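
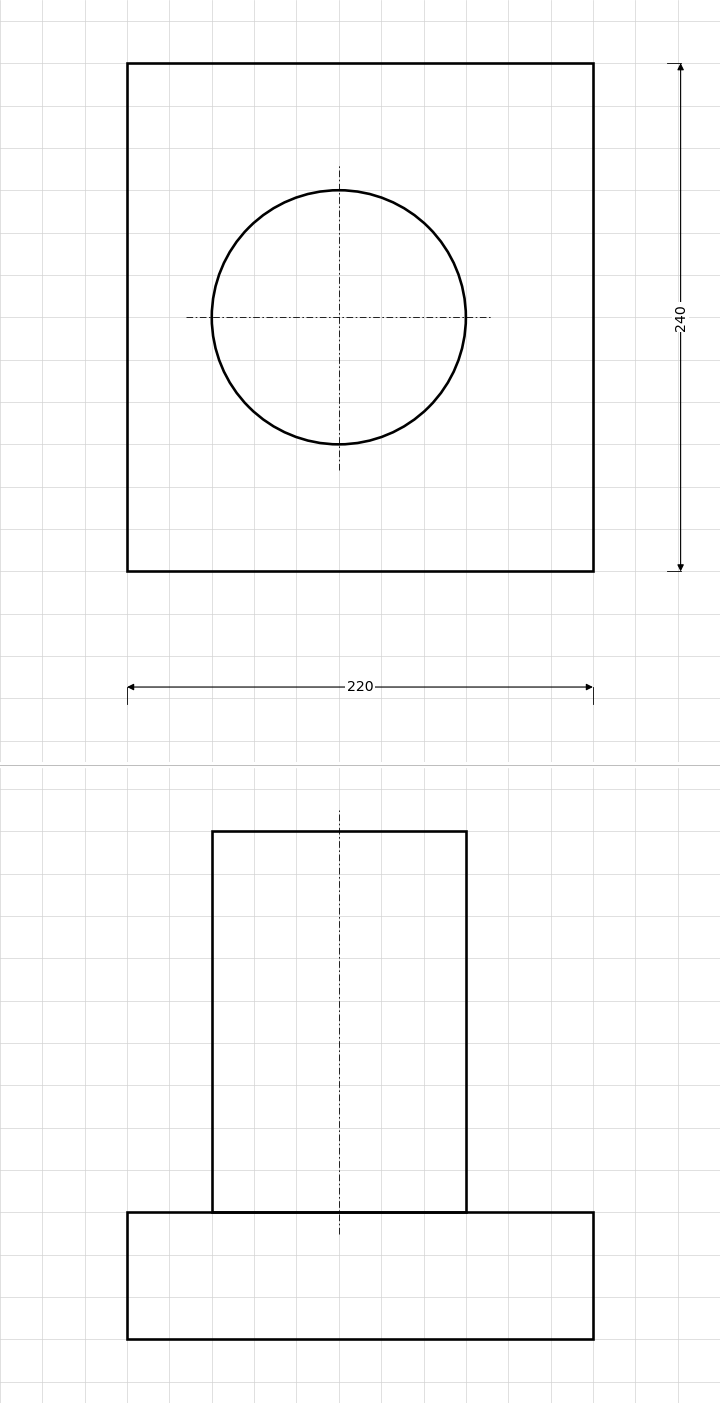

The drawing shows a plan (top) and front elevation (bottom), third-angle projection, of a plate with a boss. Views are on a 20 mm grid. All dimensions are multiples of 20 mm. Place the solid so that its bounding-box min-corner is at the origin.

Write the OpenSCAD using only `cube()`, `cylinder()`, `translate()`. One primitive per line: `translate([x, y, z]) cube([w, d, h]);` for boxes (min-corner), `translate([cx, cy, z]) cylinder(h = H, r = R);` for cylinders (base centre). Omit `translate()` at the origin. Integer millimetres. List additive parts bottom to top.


cube([220, 240, 60]);
translate([100, 120, 60]) cylinder(h = 180, r = 60);


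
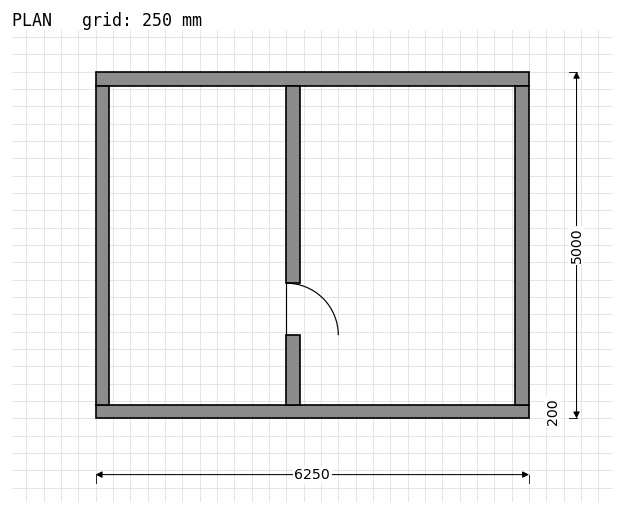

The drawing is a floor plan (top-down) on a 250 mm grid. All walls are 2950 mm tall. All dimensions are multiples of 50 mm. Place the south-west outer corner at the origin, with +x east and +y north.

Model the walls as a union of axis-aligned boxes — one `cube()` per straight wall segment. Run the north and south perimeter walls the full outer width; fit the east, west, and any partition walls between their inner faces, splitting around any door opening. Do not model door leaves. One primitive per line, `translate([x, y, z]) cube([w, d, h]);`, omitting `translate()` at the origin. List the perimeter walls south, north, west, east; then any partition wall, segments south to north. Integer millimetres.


cube([6250, 200, 2950]);
translate([0, 4800, 0]) cube([6250, 200, 2950]);
translate([0, 200, 0]) cube([200, 4600, 2950]);
translate([6050, 200, 0]) cube([200, 4600, 2950]);
translate([2750, 200, 0]) cube([200, 1000, 2950]);
translate([2750, 1950, 0]) cube([200, 2850, 2950]);


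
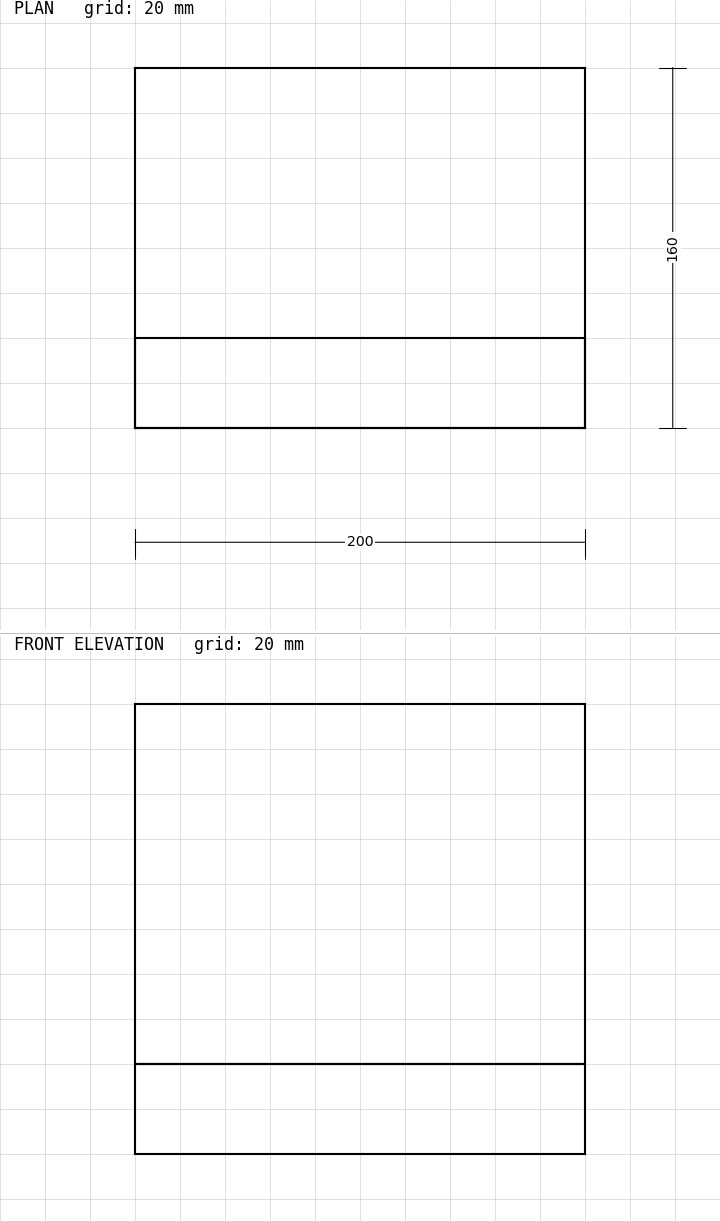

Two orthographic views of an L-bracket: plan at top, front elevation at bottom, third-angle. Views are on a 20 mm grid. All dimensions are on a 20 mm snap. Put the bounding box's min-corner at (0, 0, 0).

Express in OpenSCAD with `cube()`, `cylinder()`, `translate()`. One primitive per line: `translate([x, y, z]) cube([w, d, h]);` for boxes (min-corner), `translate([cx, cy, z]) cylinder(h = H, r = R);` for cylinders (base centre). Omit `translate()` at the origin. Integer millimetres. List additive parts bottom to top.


cube([200, 160, 40]);
translate([0, 0, 40]) cube([200, 40, 160]);


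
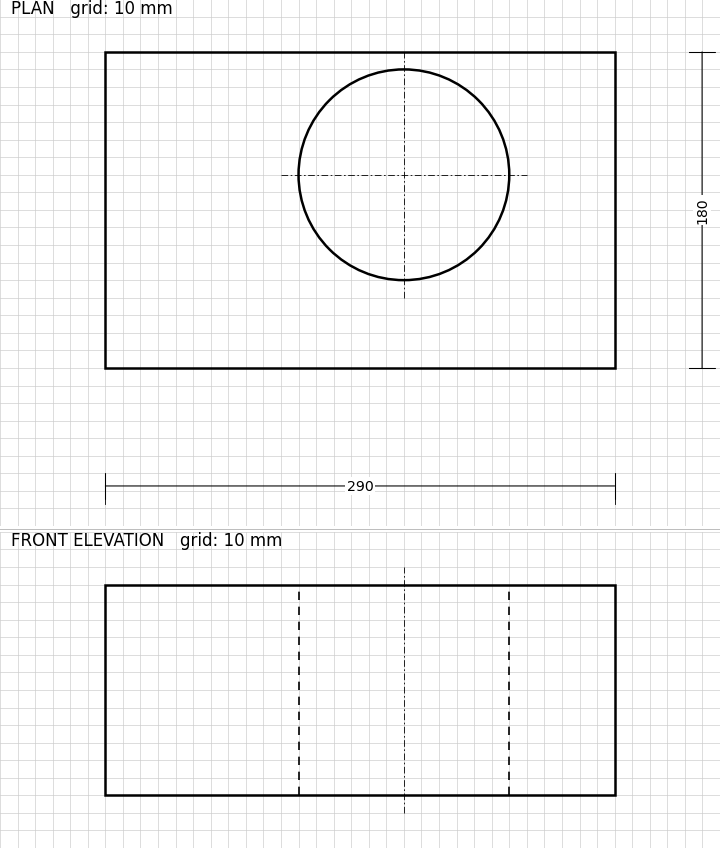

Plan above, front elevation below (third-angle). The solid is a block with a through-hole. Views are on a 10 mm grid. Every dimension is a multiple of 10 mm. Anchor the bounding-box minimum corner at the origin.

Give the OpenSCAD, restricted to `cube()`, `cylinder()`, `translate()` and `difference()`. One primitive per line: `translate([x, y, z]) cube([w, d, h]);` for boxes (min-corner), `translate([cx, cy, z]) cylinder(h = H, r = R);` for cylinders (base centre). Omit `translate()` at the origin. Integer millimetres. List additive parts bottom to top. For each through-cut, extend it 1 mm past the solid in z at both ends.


difference() {
  cube([290, 180, 120]);
  translate([170, 110, -1]) cylinder(h = 122, r = 60);
}


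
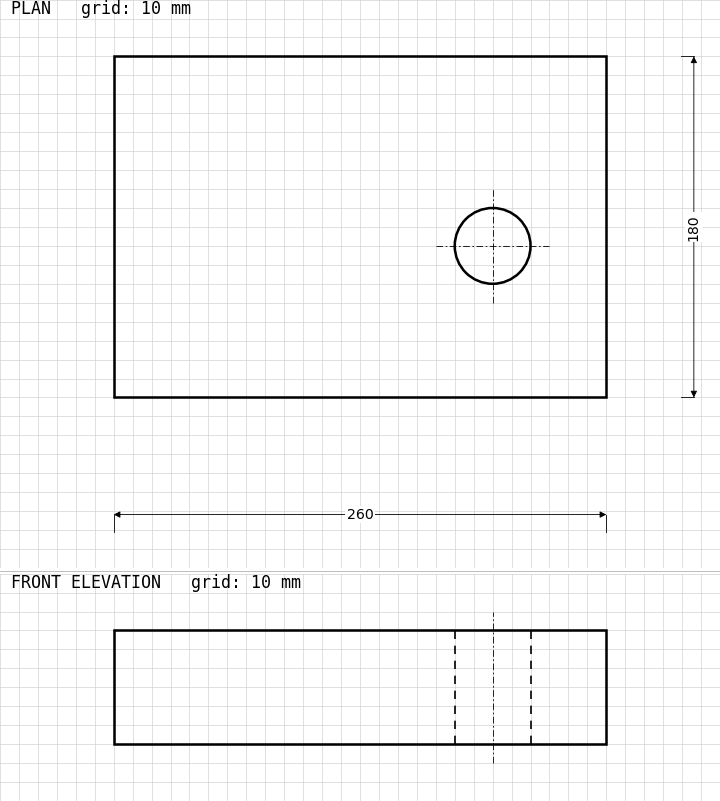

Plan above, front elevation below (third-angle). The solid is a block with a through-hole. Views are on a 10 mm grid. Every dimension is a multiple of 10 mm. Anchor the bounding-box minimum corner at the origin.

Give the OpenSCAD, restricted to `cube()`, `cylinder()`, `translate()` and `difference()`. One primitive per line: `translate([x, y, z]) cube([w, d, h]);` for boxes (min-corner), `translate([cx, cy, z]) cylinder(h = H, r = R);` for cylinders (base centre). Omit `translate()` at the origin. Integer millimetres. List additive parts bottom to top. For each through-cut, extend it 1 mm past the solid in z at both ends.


difference() {
  cube([260, 180, 60]);
  translate([200, 80, -1]) cylinder(h = 62, r = 20);
}


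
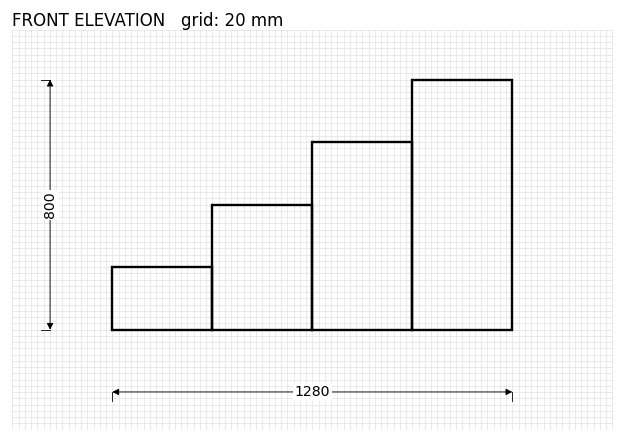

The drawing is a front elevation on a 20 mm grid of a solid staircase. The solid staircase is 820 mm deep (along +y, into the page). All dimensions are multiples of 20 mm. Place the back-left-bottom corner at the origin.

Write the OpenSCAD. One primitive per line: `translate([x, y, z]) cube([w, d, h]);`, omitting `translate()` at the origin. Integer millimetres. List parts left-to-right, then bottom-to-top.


cube([320, 820, 200]);
translate([320, 0, 0]) cube([320, 820, 400]);
translate([640, 0, 0]) cube([320, 820, 600]);
translate([960, 0, 0]) cube([320, 820, 800]);


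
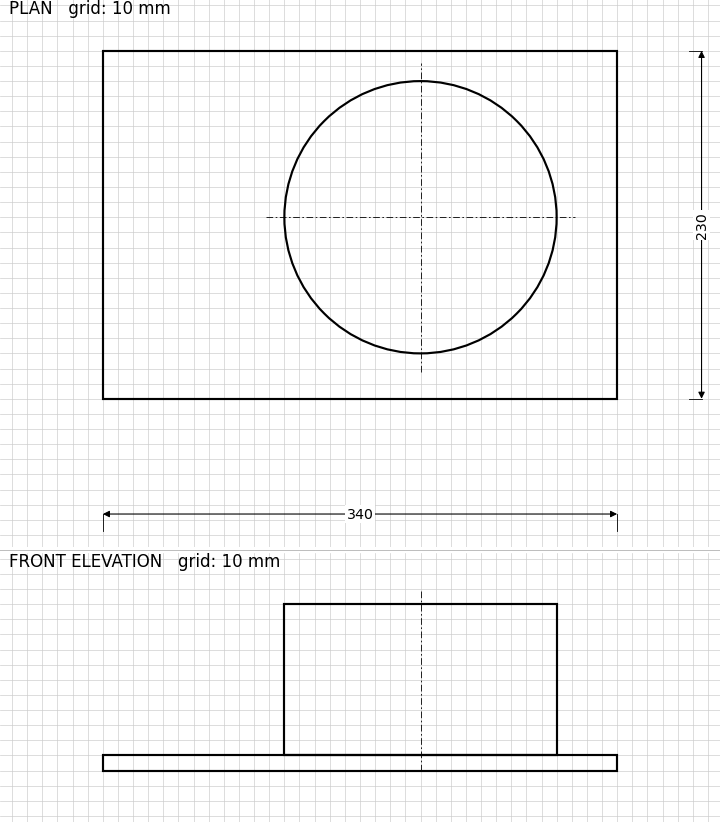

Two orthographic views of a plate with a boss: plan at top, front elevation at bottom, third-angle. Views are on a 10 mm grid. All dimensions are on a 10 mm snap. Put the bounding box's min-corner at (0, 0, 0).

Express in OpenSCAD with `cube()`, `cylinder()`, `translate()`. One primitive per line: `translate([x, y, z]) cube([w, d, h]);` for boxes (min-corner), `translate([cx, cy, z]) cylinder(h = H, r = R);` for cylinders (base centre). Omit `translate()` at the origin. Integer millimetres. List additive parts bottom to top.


cube([340, 230, 10]);
translate([210, 120, 10]) cylinder(h = 100, r = 90);


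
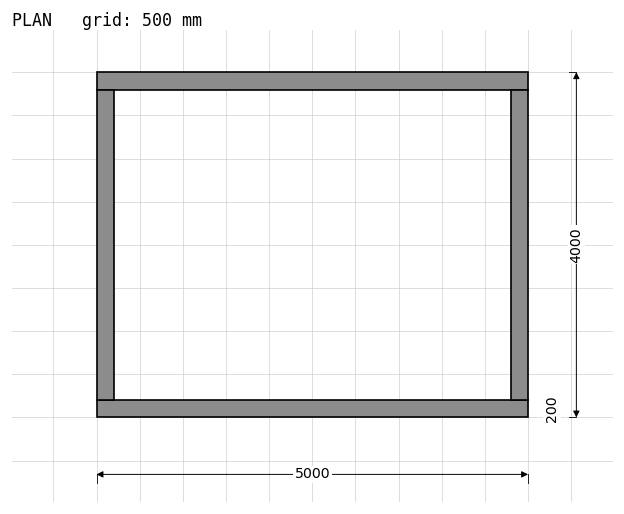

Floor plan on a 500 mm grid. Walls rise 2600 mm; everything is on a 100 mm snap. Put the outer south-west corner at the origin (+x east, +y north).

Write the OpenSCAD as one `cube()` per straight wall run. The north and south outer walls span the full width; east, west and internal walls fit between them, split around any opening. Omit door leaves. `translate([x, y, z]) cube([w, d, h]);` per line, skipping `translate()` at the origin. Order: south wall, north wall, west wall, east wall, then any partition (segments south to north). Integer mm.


cube([5000, 200, 2600]);
translate([0, 3800, 0]) cube([5000, 200, 2600]);
translate([0, 200, 0]) cube([200, 3600, 2600]);
translate([4800, 200, 0]) cube([200, 3600, 2600]);


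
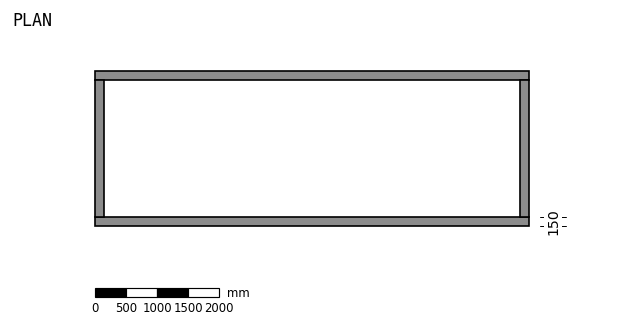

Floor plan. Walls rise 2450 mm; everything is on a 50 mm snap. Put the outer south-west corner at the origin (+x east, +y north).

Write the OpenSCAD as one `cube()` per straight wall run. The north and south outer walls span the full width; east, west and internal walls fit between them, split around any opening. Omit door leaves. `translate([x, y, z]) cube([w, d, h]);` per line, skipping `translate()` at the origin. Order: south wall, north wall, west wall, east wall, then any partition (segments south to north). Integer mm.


cube([7000, 150, 2450]);
translate([0, 2350, 0]) cube([7000, 150, 2450]);
translate([0, 150, 0]) cube([150, 2200, 2450]);
translate([6850, 150, 0]) cube([150, 2200, 2450]);


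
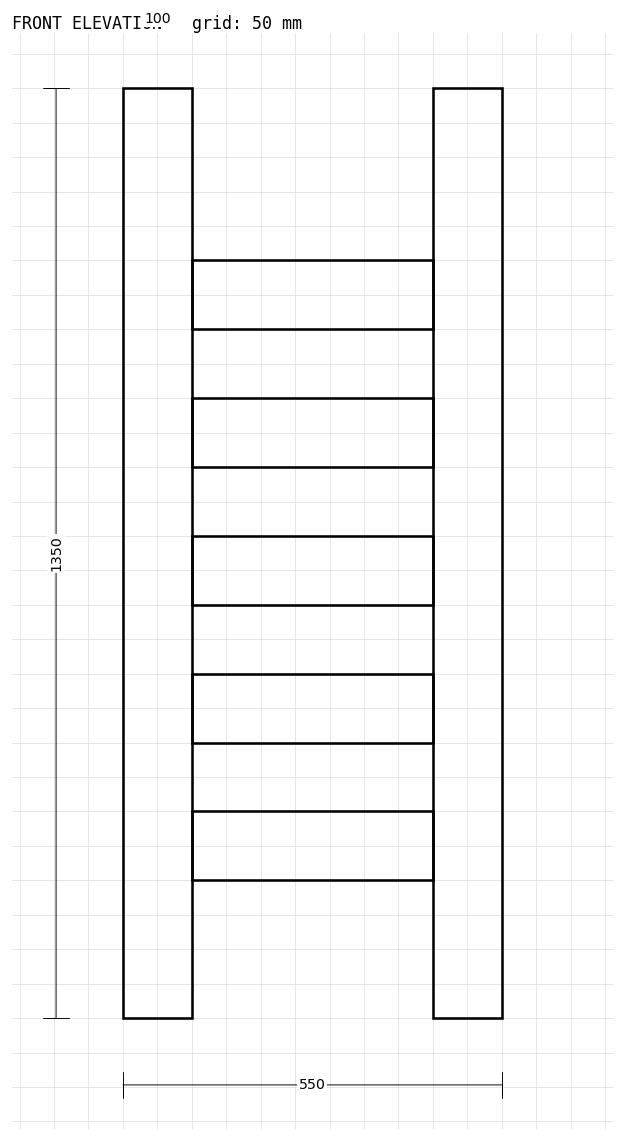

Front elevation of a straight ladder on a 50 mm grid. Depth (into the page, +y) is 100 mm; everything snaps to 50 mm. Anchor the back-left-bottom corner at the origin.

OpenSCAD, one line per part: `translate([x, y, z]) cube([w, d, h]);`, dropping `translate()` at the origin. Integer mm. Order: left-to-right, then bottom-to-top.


cube([100, 100, 1350]);
translate([100, 0, 200]) cube([350, 100, 100]);
translate([100, 0, 400]) cube([350, 100, 100]);
translate([100, 0, 600]) cube([350, 100, 100]);
translate([100, 0, 800]) cube([350, 100, 100]);
translate([100, 0, 1000]) cube([350, 100, 100]);
translate([450, 0, 0]) cube([100, 100, 1350]);


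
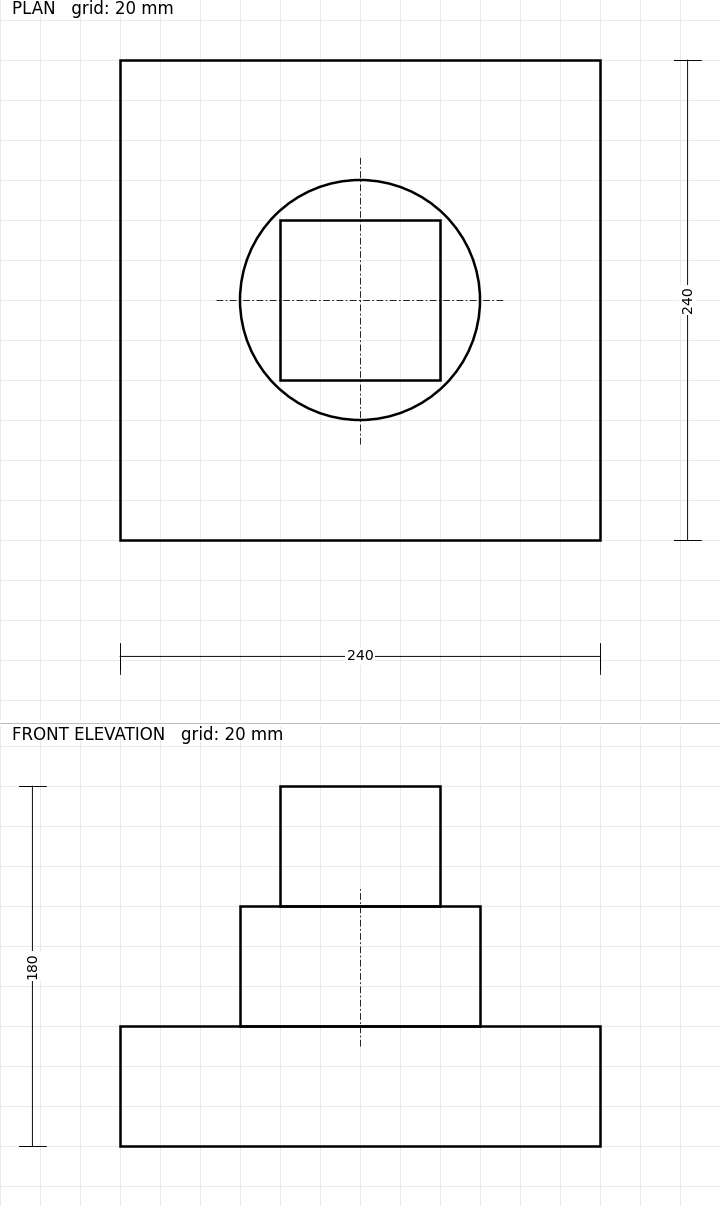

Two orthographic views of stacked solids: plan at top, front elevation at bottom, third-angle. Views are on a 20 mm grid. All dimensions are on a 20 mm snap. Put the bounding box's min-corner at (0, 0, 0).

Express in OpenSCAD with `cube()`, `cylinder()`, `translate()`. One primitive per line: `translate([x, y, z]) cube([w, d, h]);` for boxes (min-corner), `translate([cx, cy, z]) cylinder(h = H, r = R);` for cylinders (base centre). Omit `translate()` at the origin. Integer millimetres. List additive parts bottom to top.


cube([240, 240, 60]);
translate([120, 120, 60]) cylinder(h = 60, r = 60);
translate([80, 80, 120]) cube([80, 80, 60]);


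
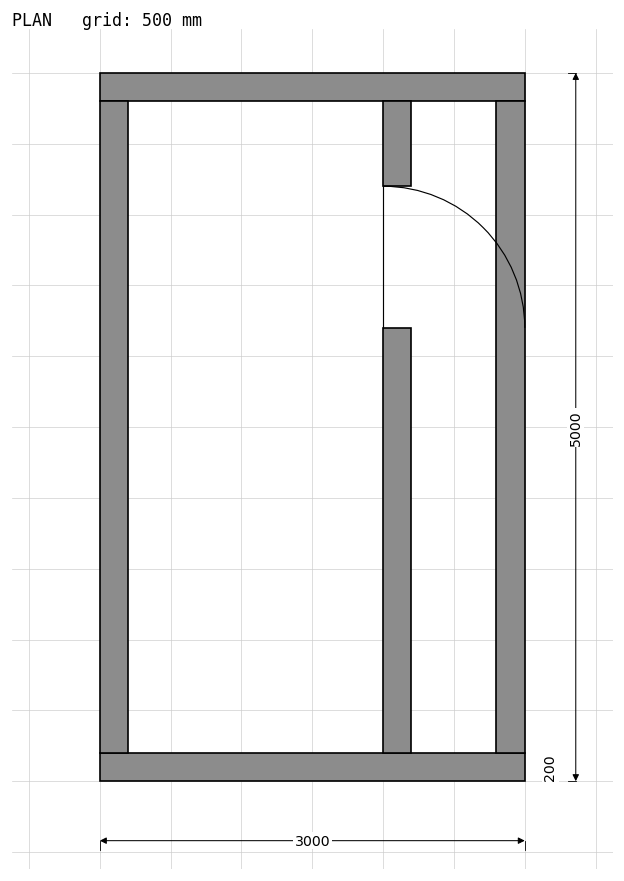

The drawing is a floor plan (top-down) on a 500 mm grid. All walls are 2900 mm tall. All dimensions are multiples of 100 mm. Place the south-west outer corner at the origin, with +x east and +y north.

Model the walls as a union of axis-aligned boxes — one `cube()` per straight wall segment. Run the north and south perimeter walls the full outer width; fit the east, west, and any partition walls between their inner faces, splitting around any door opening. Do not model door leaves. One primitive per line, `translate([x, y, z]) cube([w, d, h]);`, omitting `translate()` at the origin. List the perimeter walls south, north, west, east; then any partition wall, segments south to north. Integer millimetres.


cube([3000, 200, 2900]);
translate([0, 4800, 0]) cube([3000, 200, 2900]);
translate([0, 200, 0]) cube([200, 4600, 2900]);
translate([2800, 200, 0]) cube([200, 4600, 2900]);
translate([2000, 200, 0]) cube([200, 3000, 2900]);
translate([2000, 4200, 0]) cube([200, 600, 2900]);


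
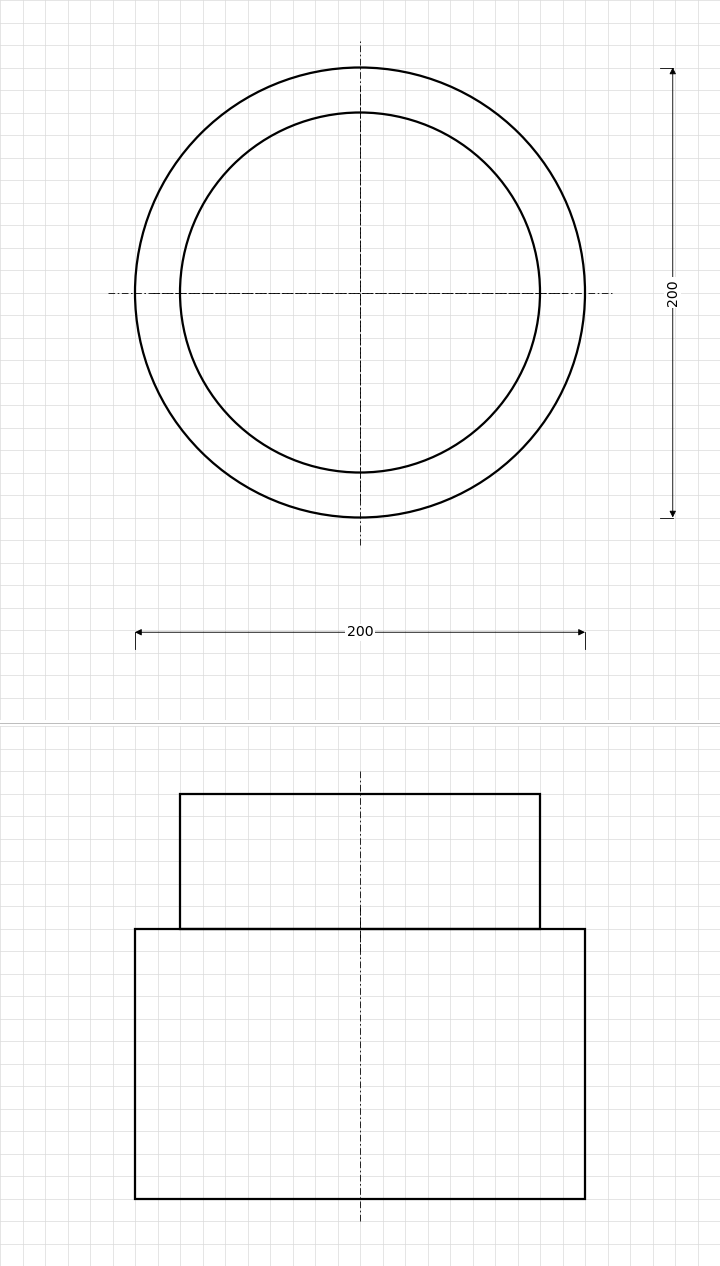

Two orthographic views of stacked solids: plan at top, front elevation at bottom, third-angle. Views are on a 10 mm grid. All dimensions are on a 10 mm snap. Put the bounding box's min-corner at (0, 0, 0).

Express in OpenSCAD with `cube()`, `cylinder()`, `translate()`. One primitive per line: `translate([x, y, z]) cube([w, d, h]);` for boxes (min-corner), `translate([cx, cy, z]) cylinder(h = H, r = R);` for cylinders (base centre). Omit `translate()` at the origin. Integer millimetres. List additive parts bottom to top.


translate([100, 100, 0]) cylinder(h = 120, r = 100);
translate([100, 100, 120]) cylinder(h = 60, r = 80);


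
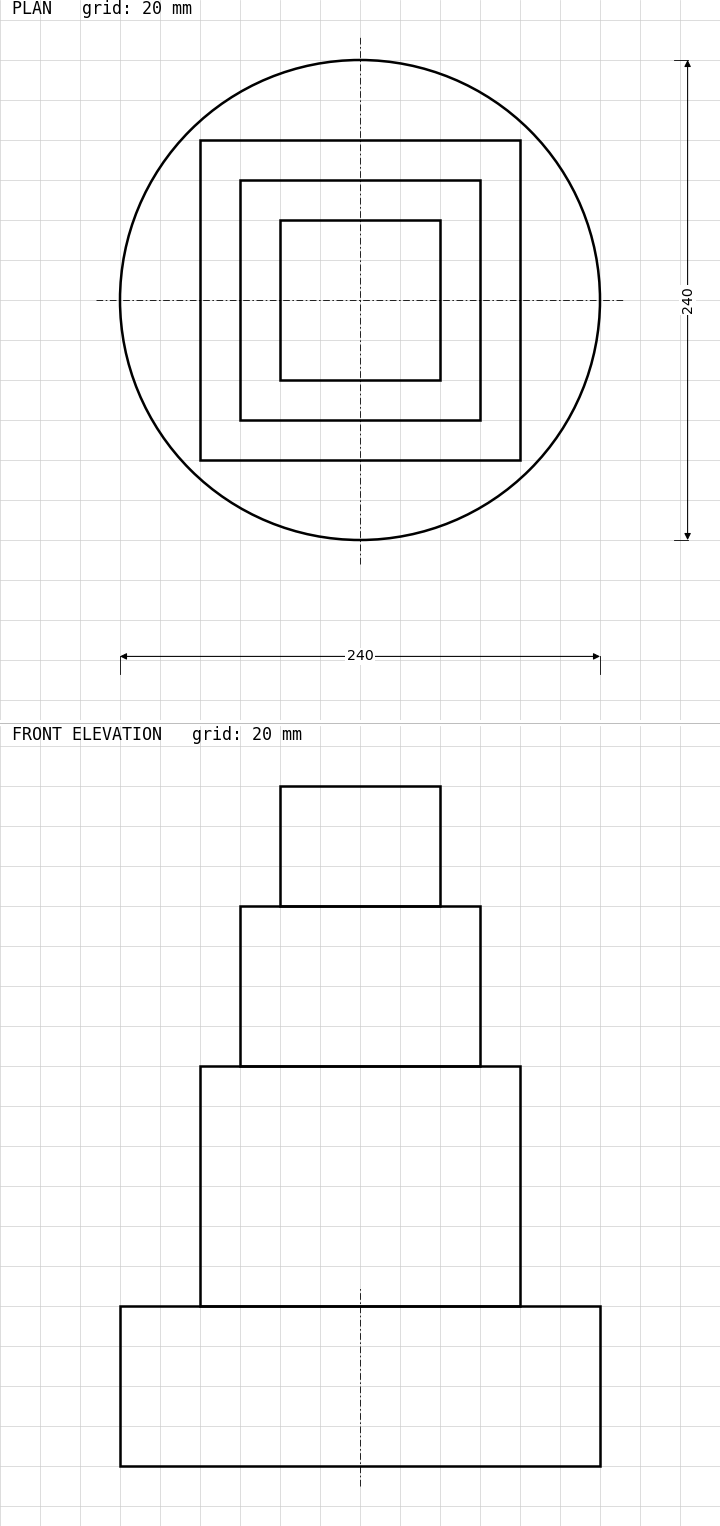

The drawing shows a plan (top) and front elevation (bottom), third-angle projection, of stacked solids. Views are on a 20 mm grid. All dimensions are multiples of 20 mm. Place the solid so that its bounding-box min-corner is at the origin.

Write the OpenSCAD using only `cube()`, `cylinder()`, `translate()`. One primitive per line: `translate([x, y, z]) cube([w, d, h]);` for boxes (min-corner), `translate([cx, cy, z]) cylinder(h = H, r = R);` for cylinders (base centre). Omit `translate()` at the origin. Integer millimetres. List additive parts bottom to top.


translate([120, 120, 0]) cylinder(h = 80, r = 120);
translate([40, 40, 80]) cube([160, 160, 120]);
translate([60, 60, 200]) cube([120, 120, 80]);
translate([80, 80, 280]) cube([80, 80, 60]);


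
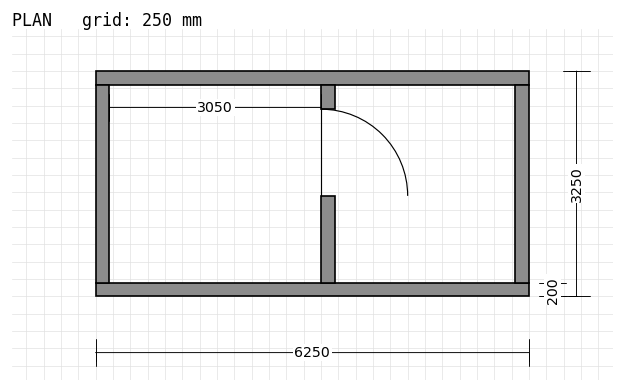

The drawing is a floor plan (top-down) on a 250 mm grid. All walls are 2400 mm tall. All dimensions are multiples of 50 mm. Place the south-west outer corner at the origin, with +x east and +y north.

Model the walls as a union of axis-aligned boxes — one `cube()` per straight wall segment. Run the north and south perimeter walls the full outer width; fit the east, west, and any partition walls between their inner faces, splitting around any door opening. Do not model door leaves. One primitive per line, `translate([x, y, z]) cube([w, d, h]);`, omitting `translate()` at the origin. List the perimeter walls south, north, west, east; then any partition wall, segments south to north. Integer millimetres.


cube([6250, 200, 2400]);
translate([0, 3050, 0]) cube([6250, 200, 2400]);
translate([0, 200, 0]) cube([200, 2850, 2400]);
translate([6050, 200, 0]) cube([200, 2850, 2400]);
translate([3250, 200, 0]) cube([200, 1250, 2400]);
translate([3250, 2700, 0]) cube([200, 350, 2400]);


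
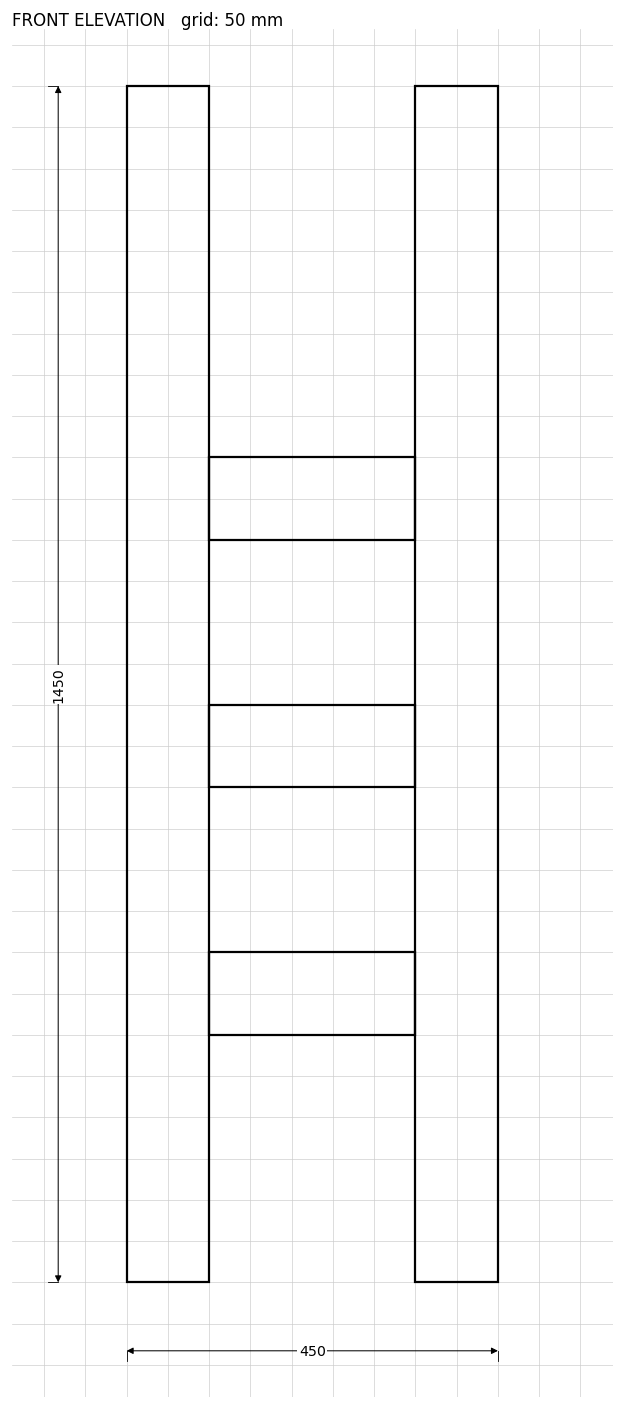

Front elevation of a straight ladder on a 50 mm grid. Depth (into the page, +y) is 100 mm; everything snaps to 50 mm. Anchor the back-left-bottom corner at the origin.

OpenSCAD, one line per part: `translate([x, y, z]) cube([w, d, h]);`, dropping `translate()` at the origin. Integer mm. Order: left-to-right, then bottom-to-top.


cube([100, 100, 1450]);
translate([100, 0, 300]) cube([250, 100, 100]);
translate([100, 0, 600]) cube([250, 100, 100]);
translate([100, 0, 900]) cube([250, 100, 100]);
translate([350, 0, 0]) cube([100, 100, 1450]);


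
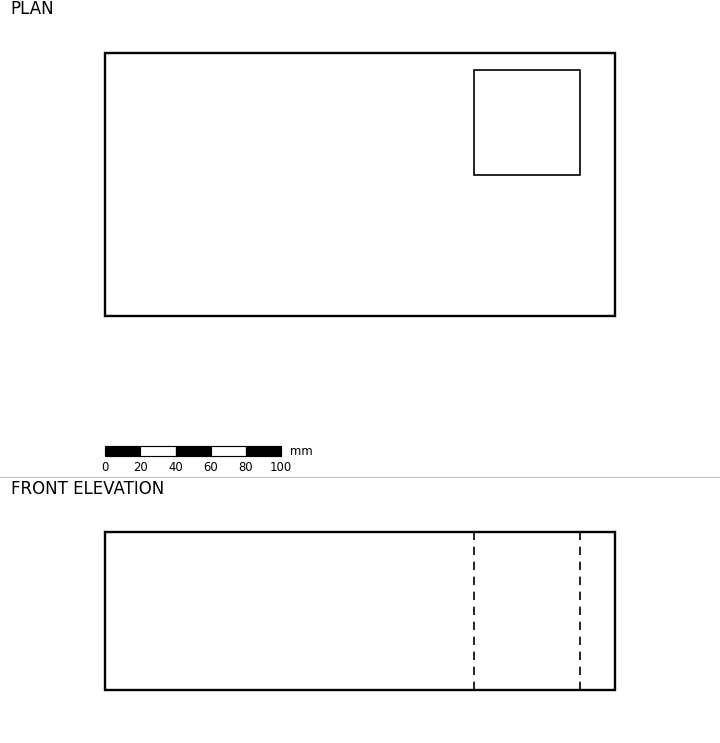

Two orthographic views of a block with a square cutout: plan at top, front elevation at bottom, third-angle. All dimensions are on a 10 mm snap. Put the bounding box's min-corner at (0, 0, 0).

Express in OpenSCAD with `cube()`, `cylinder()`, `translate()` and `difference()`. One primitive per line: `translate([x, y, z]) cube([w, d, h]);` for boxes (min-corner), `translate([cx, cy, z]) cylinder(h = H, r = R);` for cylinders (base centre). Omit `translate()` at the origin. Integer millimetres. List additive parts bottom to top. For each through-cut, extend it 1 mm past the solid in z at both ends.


difference() {
  cube([290, 150, 90]);
  translate([210, 80, -1]) cube([60, 60, 92]);
}


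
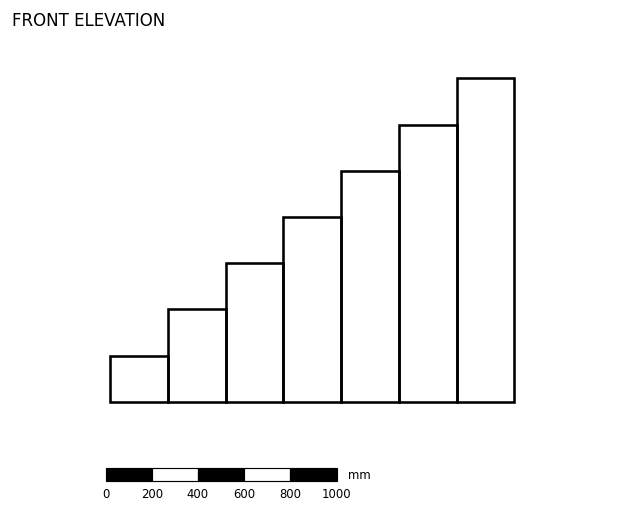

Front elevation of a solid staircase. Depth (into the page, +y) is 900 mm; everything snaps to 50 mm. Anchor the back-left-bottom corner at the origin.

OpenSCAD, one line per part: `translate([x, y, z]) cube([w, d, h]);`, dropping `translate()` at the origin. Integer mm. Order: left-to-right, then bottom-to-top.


cube([250, 900, 200]);
translate([250, 0, 0]) cube([250, 900, 400]);
translate([500, 0, 0]) cube([250, 900, 600]);
translate([750, 0, 0]) cube([250, 900, 800]);
translate([1000, 0, 0]) cube([250, 900, 1000]);
translate([1250, 0, 0]) cube([250, 900, 1200]);
translate([1500, 0, 0]) cube([250, 900, 1400]);


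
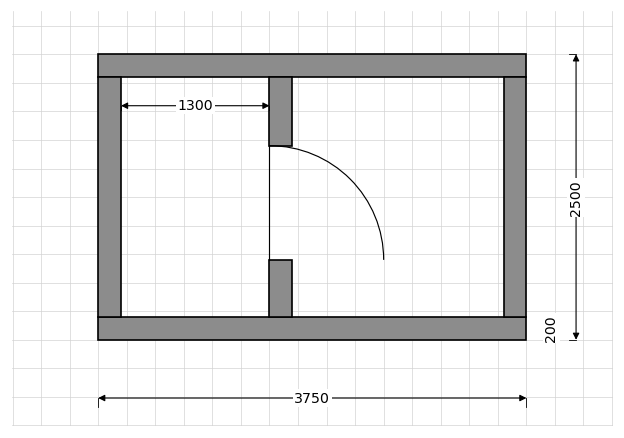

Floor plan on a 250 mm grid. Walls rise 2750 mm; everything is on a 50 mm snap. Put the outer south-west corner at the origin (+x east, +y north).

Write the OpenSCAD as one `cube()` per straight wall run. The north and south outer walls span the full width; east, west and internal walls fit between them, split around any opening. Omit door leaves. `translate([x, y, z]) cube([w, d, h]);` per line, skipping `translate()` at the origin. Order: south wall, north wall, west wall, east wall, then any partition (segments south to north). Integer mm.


cube([3750, 200, 2750]);
translate([0, 2300, 0]) cube([3750, 200, 2750]);
translate([0, 200, 0]) cube([200, 2100, 2750]);
translate([3550, 200, 0]) cube([200, 2100, 2750]);
translate([1500, 200, 0]) cube([200, 500, 2750]);
translate([1500, 1700, 0]) cube([200, 600, 2750]);


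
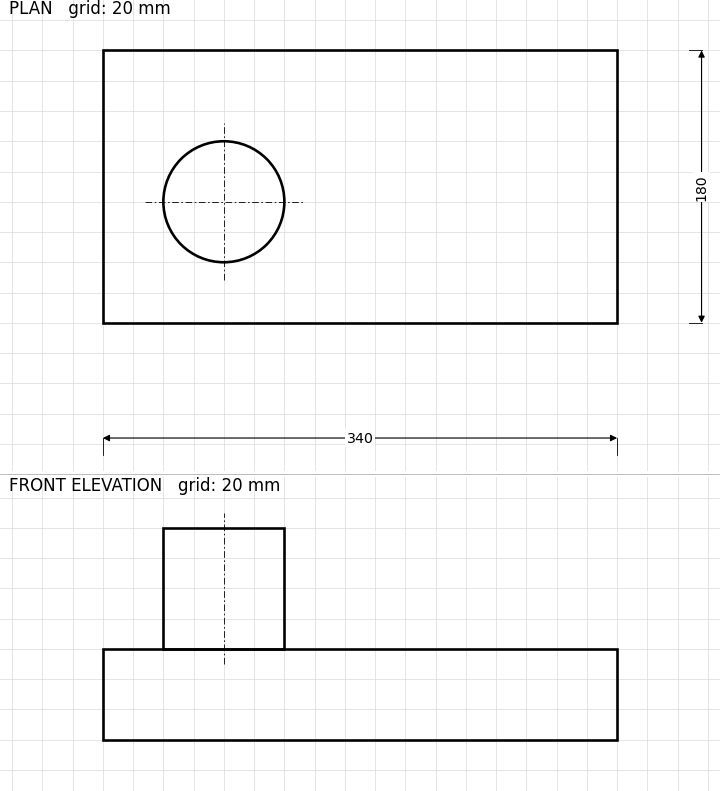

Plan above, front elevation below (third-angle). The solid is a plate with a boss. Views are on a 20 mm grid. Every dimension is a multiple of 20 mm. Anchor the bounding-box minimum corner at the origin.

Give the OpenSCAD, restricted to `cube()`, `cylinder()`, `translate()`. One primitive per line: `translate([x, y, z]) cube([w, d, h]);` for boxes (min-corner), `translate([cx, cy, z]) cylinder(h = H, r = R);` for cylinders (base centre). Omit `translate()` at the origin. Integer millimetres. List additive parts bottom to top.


cube([340, 180, 60]);
translate([80, 80, 60]) cylinder(h = 80, r = 40);


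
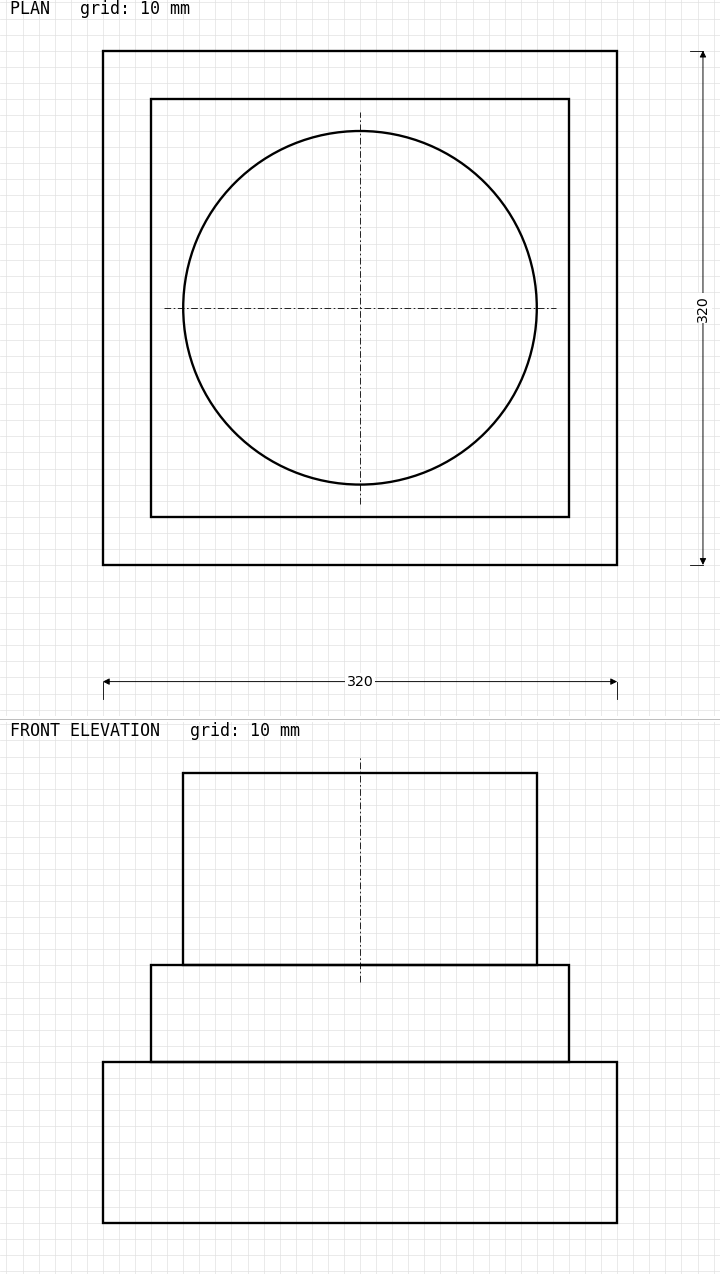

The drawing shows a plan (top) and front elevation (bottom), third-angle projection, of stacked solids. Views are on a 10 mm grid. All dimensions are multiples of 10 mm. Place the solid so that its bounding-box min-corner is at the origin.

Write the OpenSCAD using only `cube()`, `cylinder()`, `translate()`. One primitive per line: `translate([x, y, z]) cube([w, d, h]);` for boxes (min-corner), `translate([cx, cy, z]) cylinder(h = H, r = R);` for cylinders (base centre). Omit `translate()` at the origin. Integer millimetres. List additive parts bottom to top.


cube([320, 320, 100]);
translate([30, 30, 100]) cube([260, 260, 60]);
translate([160, 160, 160]) cylinder(h = 120, r = 110);


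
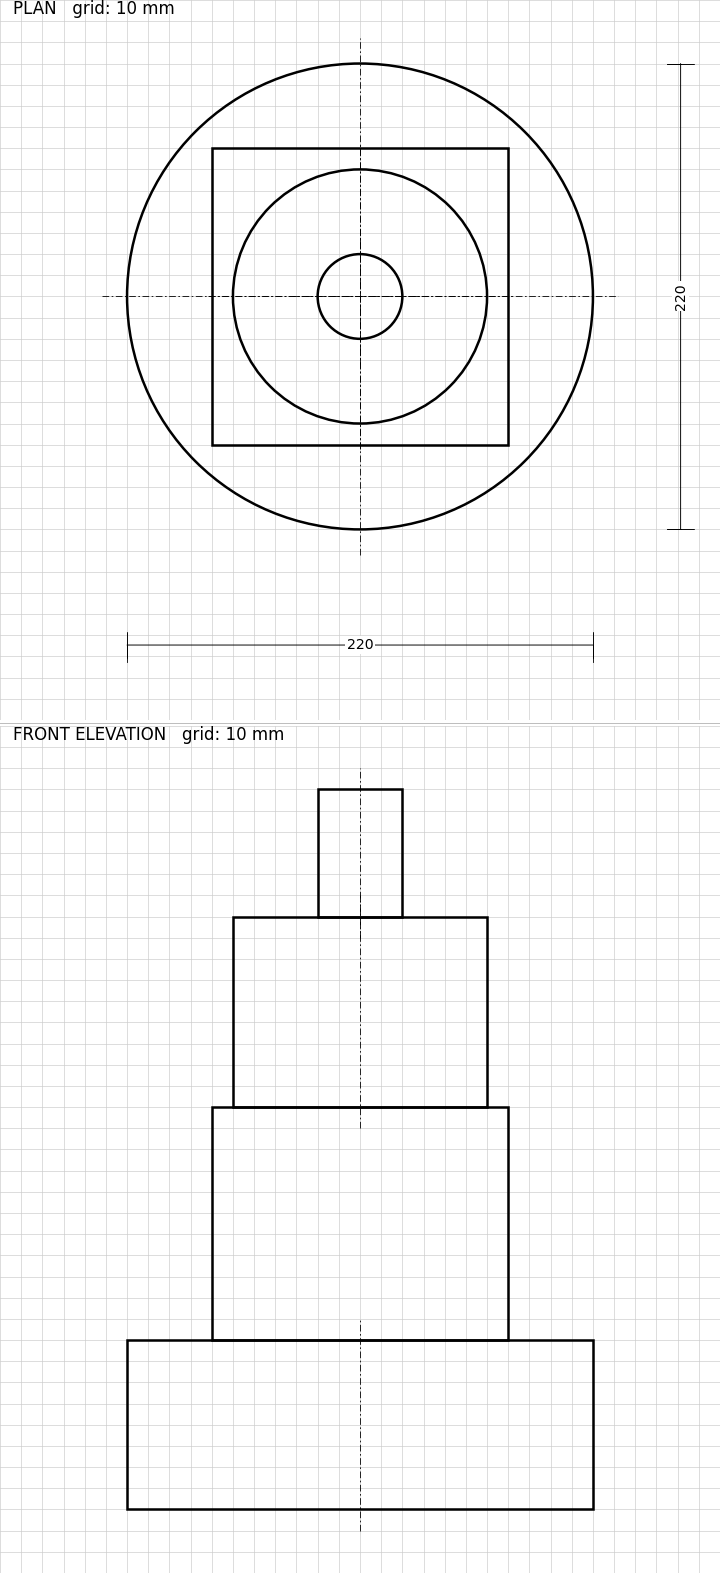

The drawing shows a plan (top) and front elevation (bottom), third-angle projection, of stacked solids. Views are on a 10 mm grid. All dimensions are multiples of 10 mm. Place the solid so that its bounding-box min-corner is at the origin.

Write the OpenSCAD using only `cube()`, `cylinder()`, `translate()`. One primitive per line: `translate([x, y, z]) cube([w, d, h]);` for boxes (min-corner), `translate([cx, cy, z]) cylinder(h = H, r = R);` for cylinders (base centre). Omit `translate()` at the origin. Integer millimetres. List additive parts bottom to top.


translate([110, 110, 0]) cylinder(h = 80, r = 110);
translate([40, 40, 80]) cube([140, 140, 110]);
translate([110, 110, 190]) cylinder(h = 90, r = 60);
translate([110, 110, 280]) cylinder(h = 60, r = 20);


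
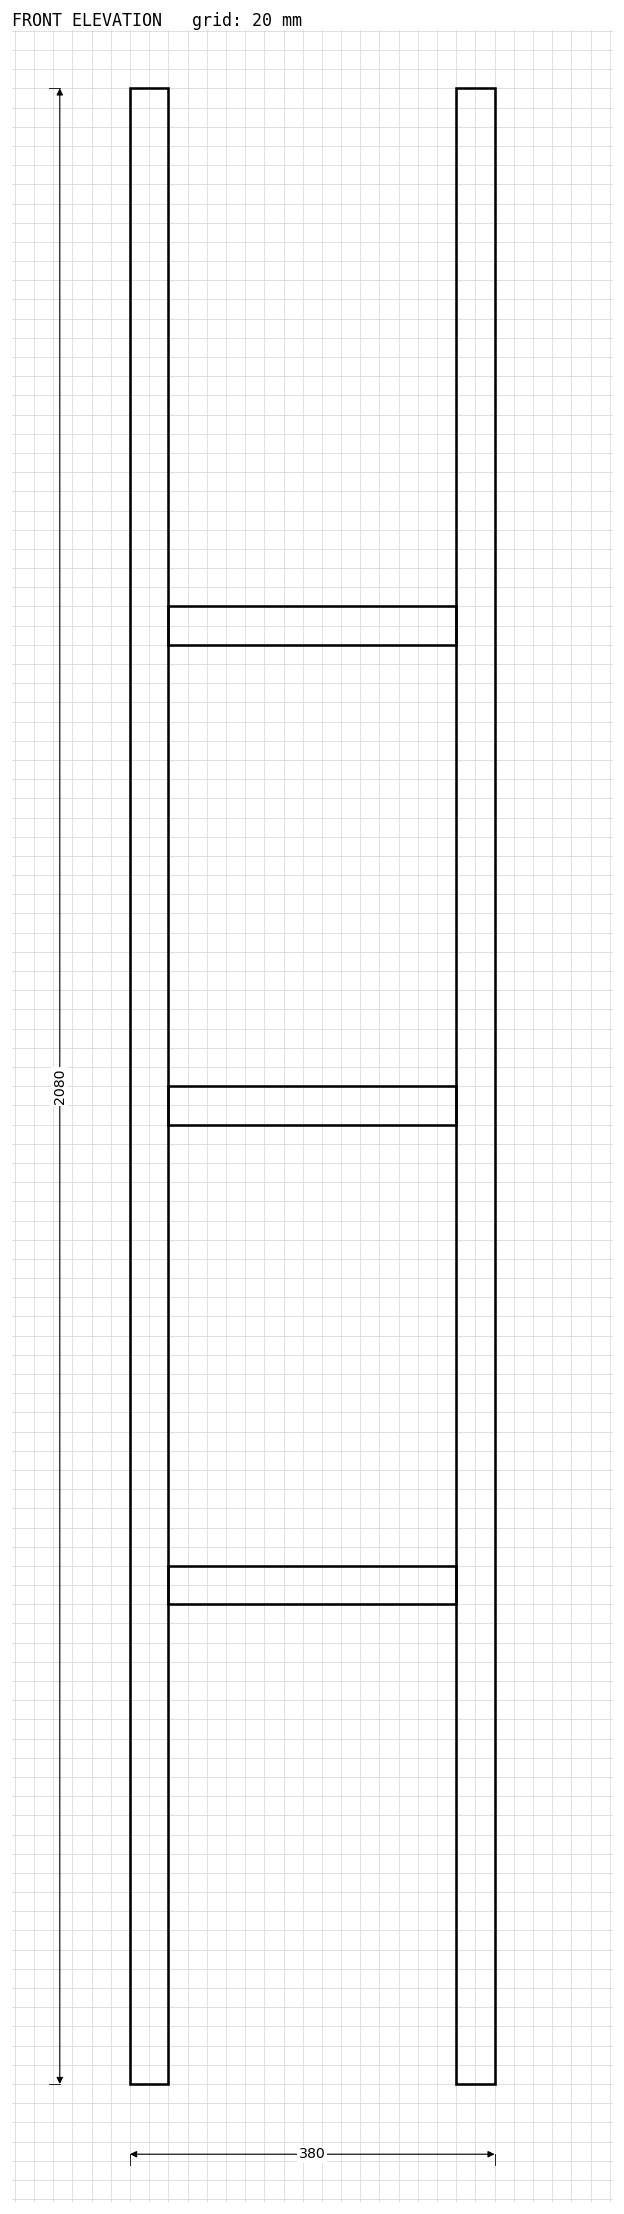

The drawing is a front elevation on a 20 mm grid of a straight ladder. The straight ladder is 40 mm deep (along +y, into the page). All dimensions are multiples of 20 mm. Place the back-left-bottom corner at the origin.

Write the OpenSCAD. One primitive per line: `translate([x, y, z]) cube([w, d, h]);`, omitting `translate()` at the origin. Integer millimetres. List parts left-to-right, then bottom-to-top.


cube([40, 40, 2080]);
translate([40, 0, 500]) cube([300, 40, 40]);
translate([40, 0, 1000]) cube([300, 40, 40]);
translate([40, 0, 1500]) cube([300, 40, 40]);
translate([340, 0, 0]) cube([40, 40, 2080]);


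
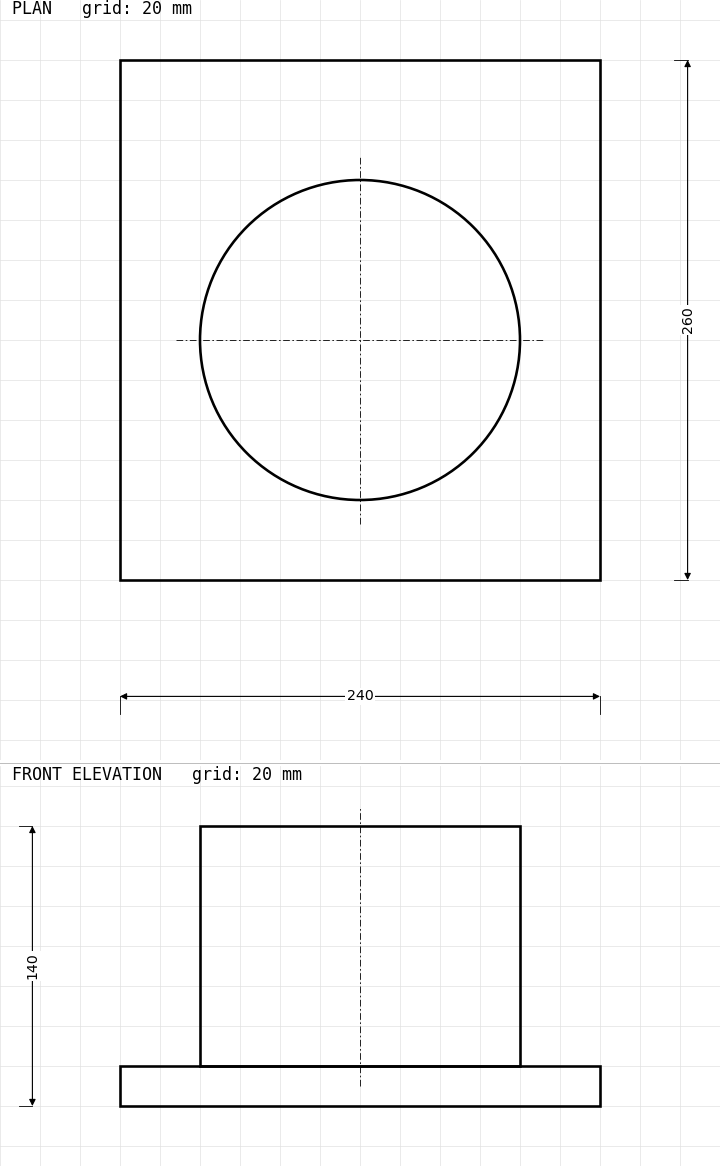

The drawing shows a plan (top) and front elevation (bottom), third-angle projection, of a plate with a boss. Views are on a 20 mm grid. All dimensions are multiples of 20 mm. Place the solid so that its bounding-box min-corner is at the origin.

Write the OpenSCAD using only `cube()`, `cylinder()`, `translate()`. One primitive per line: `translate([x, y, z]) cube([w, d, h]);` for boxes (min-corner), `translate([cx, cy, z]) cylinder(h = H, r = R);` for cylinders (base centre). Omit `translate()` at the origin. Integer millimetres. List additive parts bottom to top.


cube([240, 260, 20]);
translate([120, 120, 20]) cylinder(h = 120, r = 80);


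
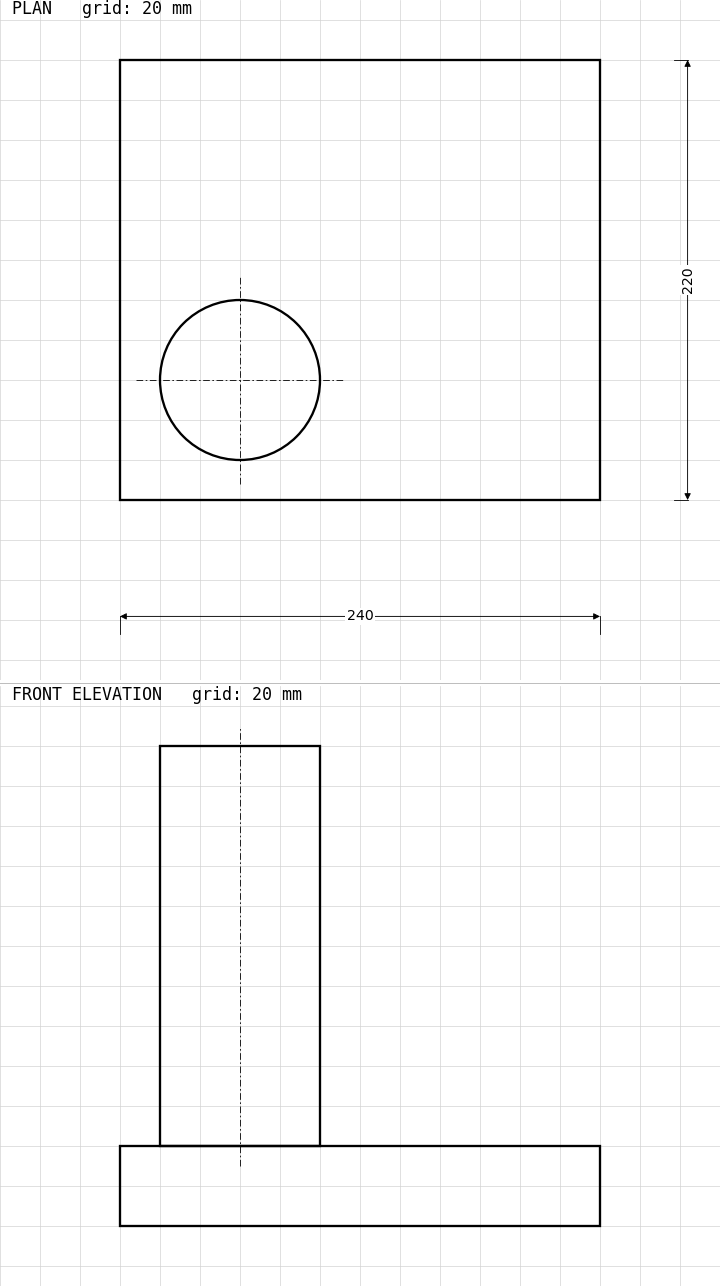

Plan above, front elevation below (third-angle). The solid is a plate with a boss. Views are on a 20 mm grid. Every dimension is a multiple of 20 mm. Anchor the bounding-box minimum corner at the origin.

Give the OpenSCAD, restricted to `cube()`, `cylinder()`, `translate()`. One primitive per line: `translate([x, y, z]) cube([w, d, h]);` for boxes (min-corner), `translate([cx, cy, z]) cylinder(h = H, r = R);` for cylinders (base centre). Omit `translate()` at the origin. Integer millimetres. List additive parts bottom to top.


cube([240, 220, 40]);
translate([60, 60, 40]) cylinder(h = 200, r = 40);


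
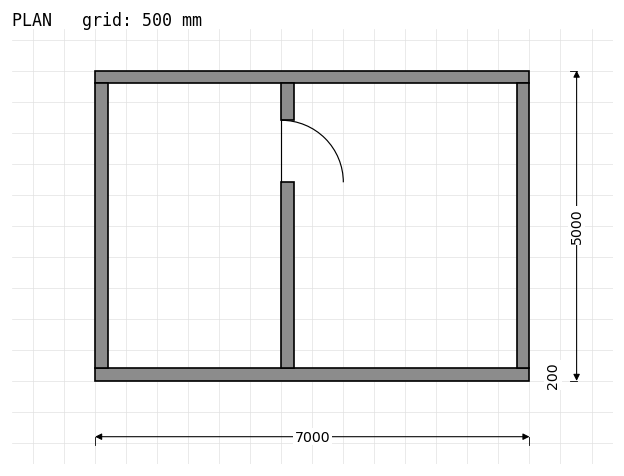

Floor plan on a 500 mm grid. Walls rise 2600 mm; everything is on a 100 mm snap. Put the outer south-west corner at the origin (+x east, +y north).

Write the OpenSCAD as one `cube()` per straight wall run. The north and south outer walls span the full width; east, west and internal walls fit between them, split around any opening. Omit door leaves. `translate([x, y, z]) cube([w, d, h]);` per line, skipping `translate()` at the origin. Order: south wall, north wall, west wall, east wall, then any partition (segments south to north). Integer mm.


cube([7000, 200, 2600]);
translate([0, 4800, 0]) cube([7000, 200, 2600]);
translate([0, 200, 0]) cube([200, 4600, 2600]);
translate([6800, 200, 0]) cube([200, 4600, 2600]);
translate([3000, 200, 0]) cube([200, 3000, 2600]);
translate([3000, 4200, 0]) cube([200, 600, 2600]);


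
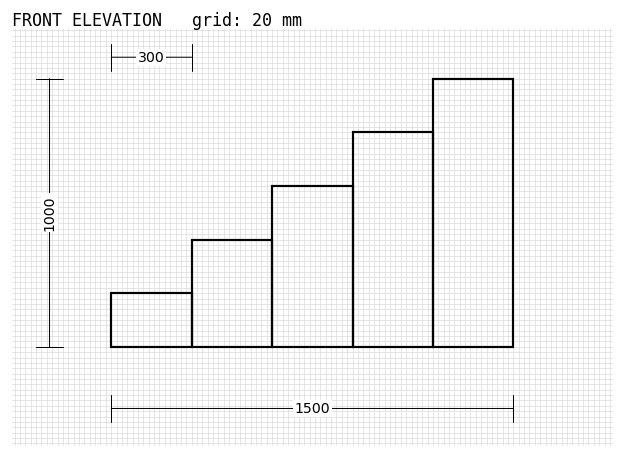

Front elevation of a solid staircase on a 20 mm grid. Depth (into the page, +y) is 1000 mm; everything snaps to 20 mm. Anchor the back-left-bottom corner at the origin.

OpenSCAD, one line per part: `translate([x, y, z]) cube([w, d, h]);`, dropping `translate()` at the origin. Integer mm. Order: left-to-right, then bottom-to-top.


cube([300, 1000, 200]);
translate([300, 0, 0]) cube([300, 1000, 400]);
translate([600, 0, 0]) cube([300, 1000, 600]);
translate([900, 0, 0]) cube([300, 1000, 800]);
translate([1200, 0, 0]) cube([300, 1000, 1000]);


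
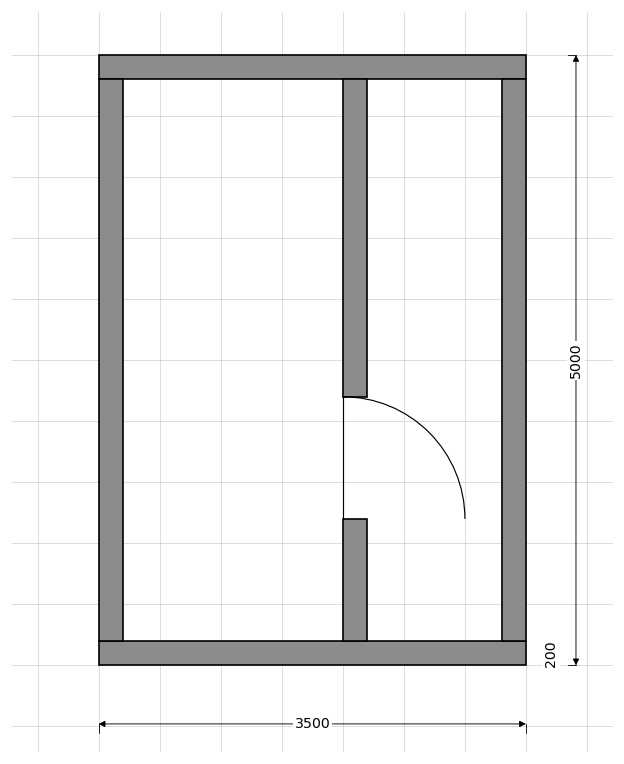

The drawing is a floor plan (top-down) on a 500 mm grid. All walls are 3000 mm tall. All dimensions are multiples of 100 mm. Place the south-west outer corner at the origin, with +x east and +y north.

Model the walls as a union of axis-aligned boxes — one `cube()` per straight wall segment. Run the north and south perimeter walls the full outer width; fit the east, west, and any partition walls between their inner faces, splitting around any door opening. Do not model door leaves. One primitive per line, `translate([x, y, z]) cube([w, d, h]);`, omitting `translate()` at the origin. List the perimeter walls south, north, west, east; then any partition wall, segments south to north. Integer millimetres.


cube([3500, 200, 3000]);
translate([0, 4800, 0]) cube([3500, 200, 3000]);
translate([0, 200, 0]) cube([200, 4600, 3000]);
translate([3300, 200, 0]) cube([200, 4600, 3000]);
translate([2000, 200, 0]) cube([200, 1000, 3000]);
translate([2000, 2200, 0]) cube([200, 2600, 3000]);


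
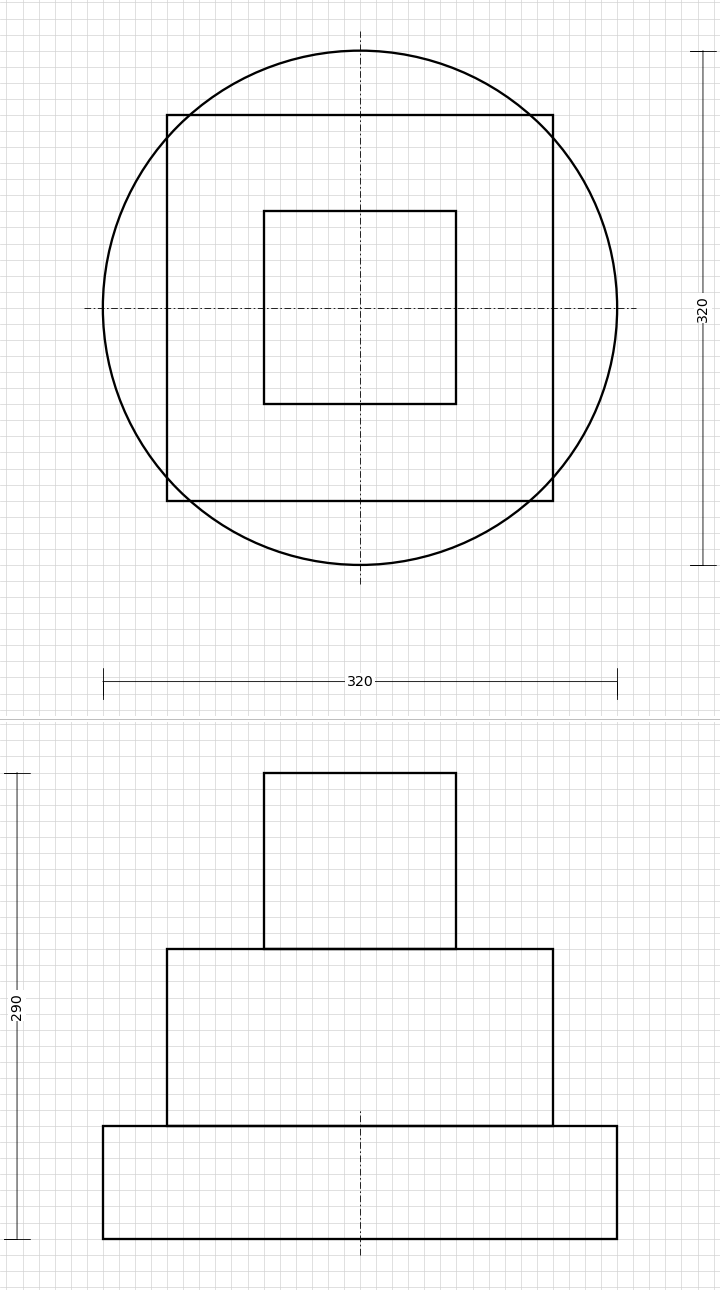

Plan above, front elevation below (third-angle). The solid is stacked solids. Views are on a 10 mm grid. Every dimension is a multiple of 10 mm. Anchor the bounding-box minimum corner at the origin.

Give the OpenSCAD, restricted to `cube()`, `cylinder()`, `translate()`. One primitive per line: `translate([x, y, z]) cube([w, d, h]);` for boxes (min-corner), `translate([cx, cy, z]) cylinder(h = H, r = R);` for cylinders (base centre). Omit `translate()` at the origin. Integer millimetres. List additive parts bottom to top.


translate([160, 160, 0]) cylinder(h = 70, r = 160);
translate([40, 40, 70]) cube([240, 240, 110]);
translate([100, 100, 180]) cube([120, 120, 110]);


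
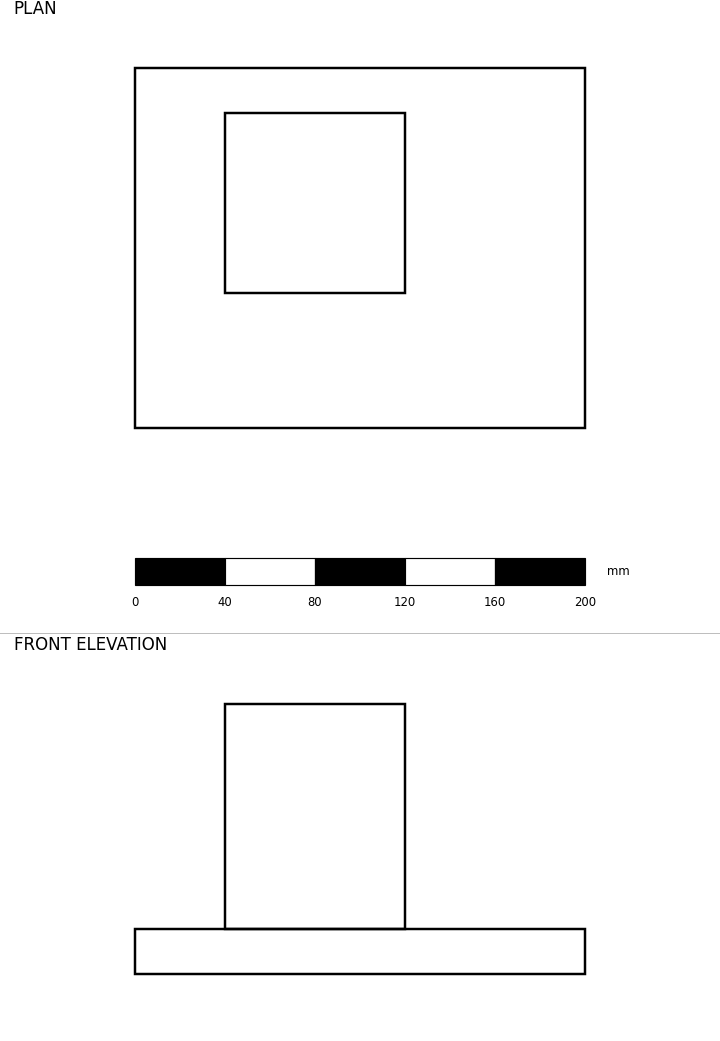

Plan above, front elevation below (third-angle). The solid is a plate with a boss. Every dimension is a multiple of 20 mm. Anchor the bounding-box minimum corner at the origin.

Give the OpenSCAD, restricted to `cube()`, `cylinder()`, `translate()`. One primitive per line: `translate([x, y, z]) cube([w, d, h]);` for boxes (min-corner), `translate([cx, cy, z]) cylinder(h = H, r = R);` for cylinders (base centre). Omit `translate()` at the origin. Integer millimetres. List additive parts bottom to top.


cube([200, 160, 20]);
translate([40, 60, 20]) cube([80, 80, 100]);


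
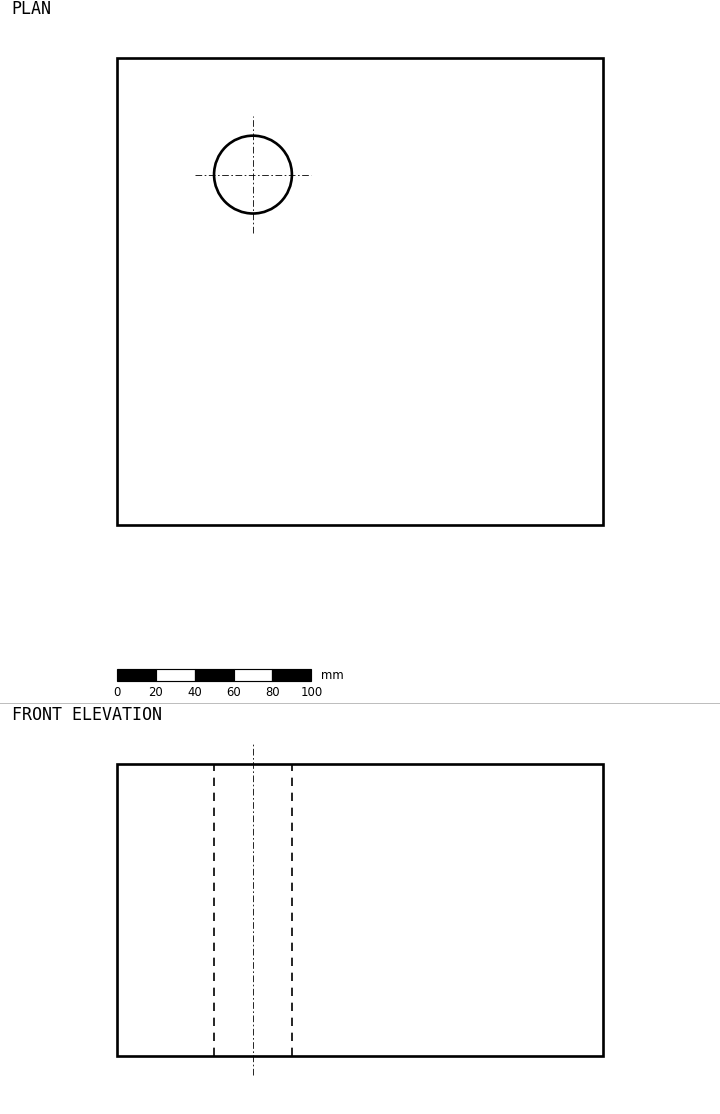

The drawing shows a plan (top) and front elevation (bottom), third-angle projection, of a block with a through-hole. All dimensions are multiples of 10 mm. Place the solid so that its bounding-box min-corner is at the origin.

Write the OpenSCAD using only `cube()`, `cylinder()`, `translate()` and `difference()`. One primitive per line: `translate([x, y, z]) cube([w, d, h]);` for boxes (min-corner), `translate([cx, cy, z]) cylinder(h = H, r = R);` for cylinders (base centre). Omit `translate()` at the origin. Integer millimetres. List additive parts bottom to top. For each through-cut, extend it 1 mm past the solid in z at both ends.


difference() {
  cube([250, 240, 150]);
  translate([70, 180, -1]) cylinder(h = 152, r = 20);
}


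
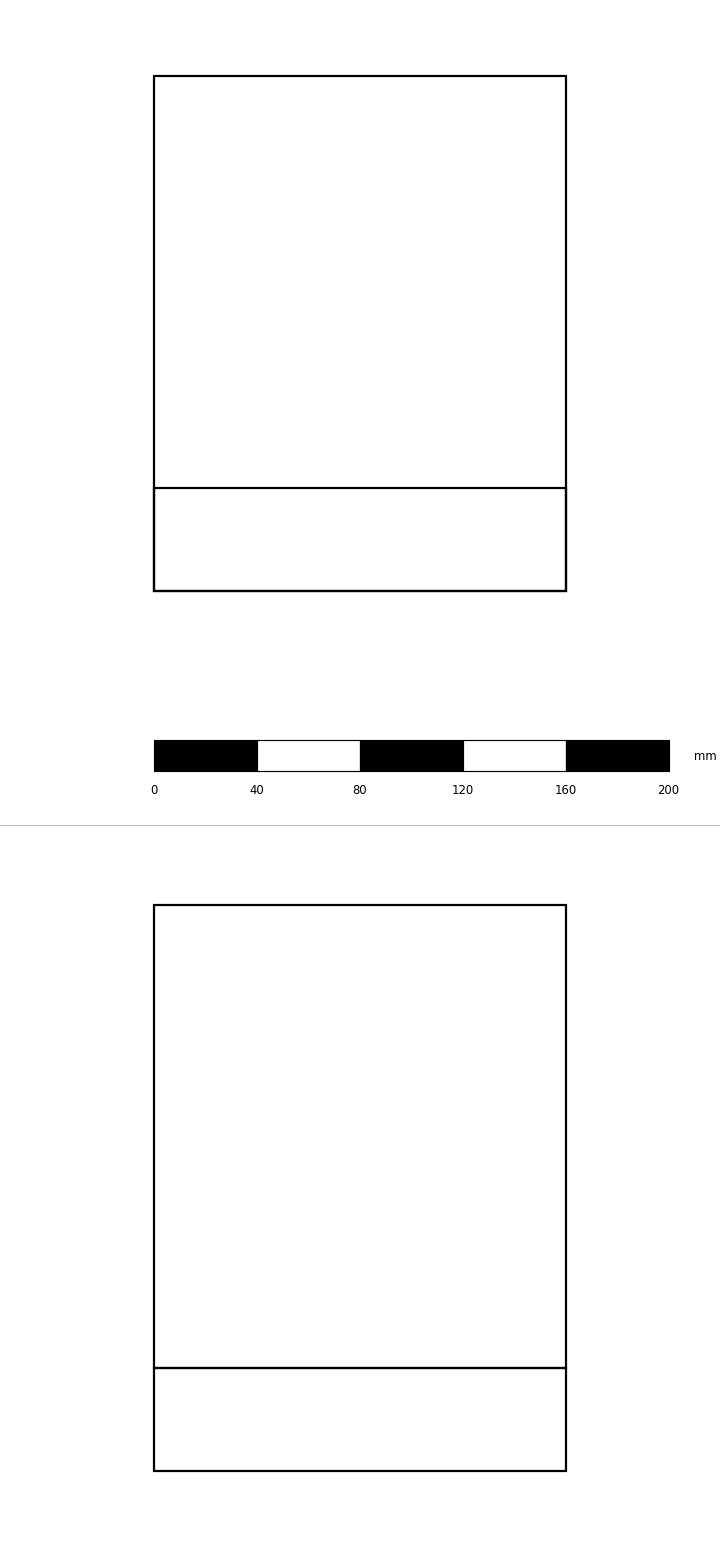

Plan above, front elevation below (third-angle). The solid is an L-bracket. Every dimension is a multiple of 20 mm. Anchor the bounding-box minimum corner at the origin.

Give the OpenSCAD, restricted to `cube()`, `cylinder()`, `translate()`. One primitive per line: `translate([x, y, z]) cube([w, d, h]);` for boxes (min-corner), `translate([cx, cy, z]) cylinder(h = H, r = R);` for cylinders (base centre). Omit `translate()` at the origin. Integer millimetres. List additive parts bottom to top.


cube([160, 200, 40]);
translate([0, 0, 40]) cube([160, 40, 180]);


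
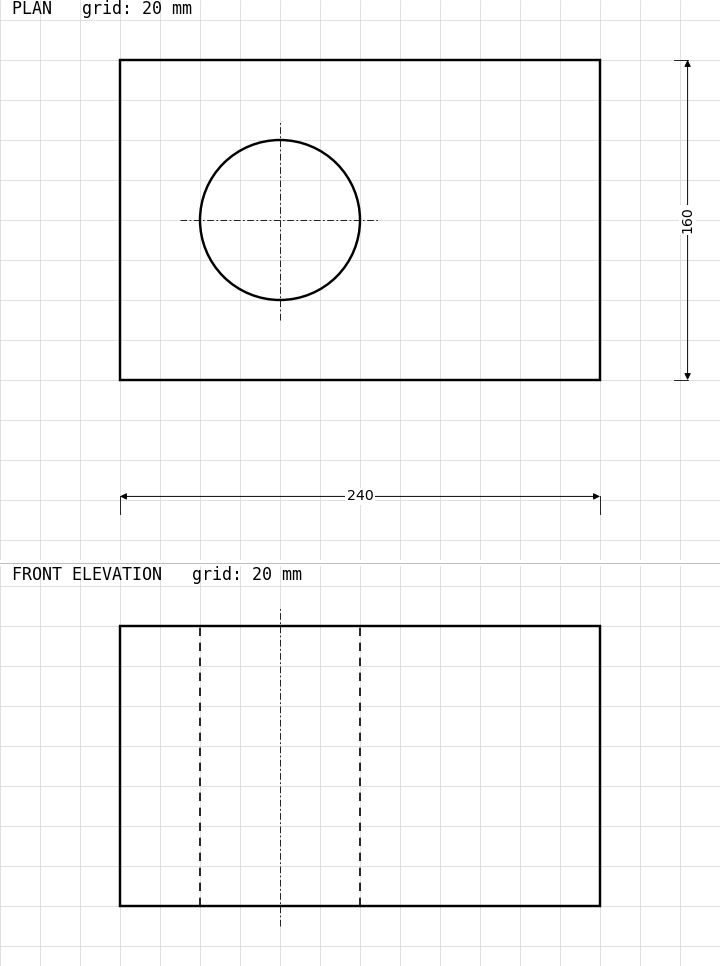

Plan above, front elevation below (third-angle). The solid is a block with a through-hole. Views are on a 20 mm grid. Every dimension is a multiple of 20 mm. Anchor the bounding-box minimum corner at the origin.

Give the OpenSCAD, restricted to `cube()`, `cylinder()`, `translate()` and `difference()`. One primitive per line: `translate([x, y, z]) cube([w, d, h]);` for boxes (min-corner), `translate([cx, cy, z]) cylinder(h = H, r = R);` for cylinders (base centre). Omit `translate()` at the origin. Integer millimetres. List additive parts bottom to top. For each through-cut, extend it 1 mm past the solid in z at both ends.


difference() {
  cube([240, 160, 140]);
  translate([80, 80, -1]) cylinder(h = 142, r = 40);
}


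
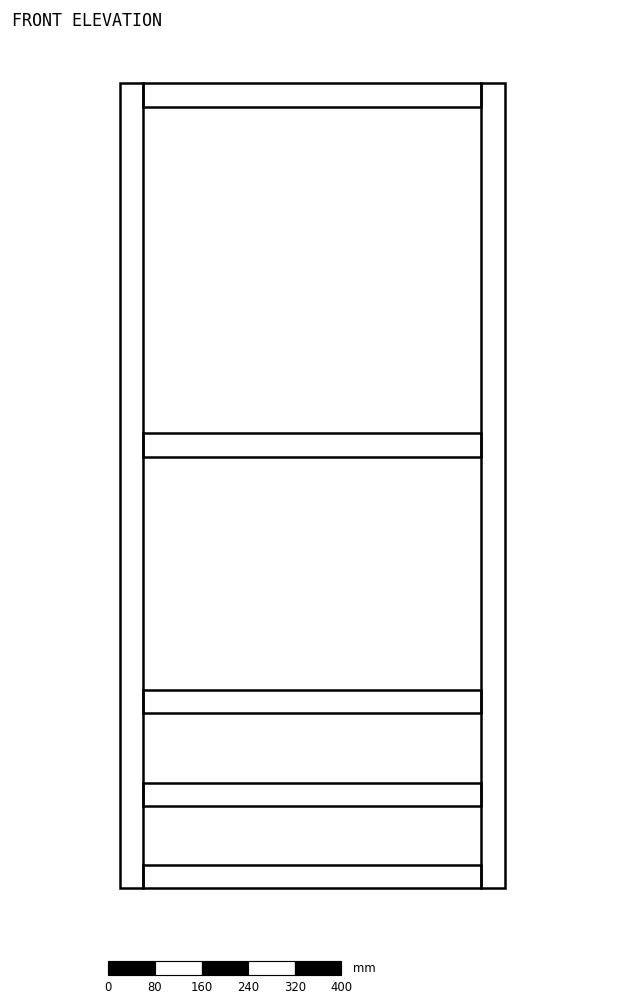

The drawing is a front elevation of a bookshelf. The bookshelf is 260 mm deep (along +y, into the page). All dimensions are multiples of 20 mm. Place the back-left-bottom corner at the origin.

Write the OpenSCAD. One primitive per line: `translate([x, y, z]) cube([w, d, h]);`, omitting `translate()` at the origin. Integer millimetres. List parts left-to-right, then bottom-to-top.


cube([40, 260, 1380]);
translate([40, 0, 0]) cube([580, 260, 40]);
translate([40, 0, 140]) cube([580, 260, 40]);
translate([40, 0, 300]) cube([580, 260, 40]);
translate([40, 0, 740]) cube([580, 260, 40]);
translate([40, 0, 1340]) cube([580, 260, 40]);
translate([620, 0, 0]) cube([40, 260, 1380]);
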